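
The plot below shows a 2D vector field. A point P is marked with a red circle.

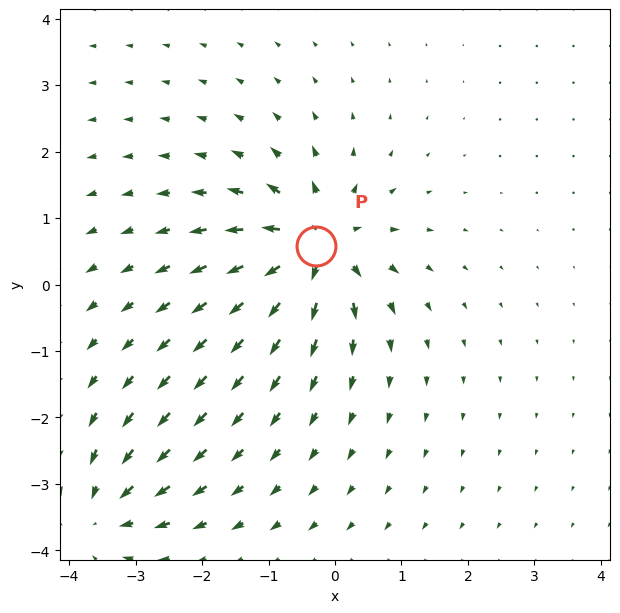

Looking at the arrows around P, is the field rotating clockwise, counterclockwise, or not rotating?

not rotating

Near P at (-0.3, 0.6) the arrows show no circulation. The curl there is ≈0.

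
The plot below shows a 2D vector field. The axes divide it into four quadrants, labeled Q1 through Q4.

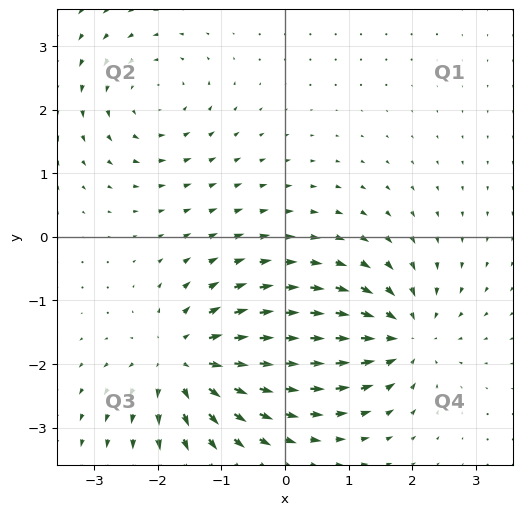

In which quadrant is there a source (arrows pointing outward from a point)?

Q3

The source sits at approximately (-1.6, -1.9), which lies in quadrant Q3. The divergence there is about +6, positive as expected for a source.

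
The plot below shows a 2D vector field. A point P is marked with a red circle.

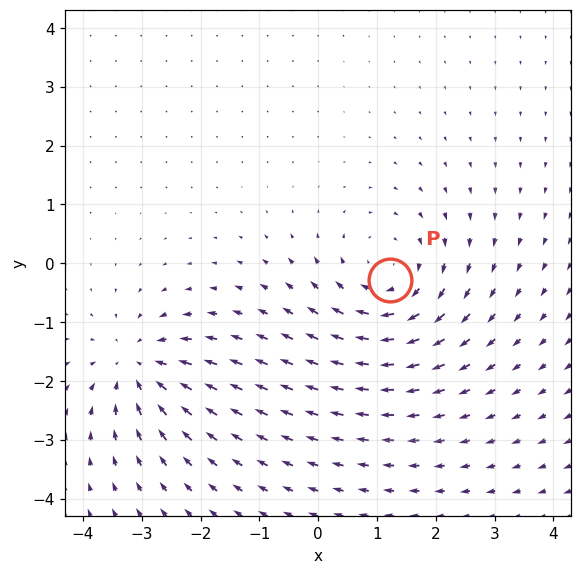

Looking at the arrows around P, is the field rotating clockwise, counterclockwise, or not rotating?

Near P at (1.2, -0.3) the arrows circulate clockwise. The curl (z-component) there is about -3; negative curl means clockwise rotation.

clockwise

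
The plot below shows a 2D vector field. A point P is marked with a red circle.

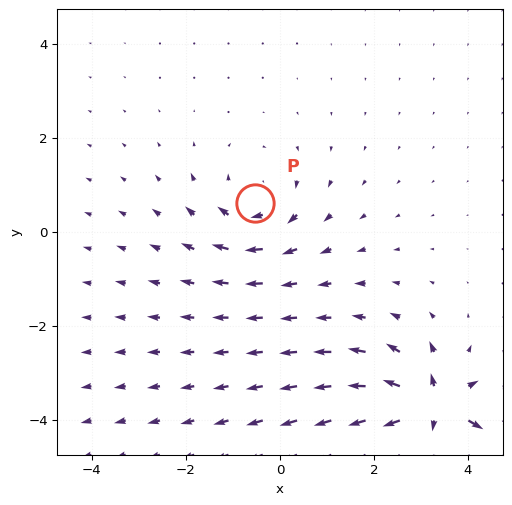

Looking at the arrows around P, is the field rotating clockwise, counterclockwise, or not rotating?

clockwise

Near P at (-0.5, 0.6) the arrows circulate clockwise. The curl (z-component) there is about -3; negative curl means clockwise rotation.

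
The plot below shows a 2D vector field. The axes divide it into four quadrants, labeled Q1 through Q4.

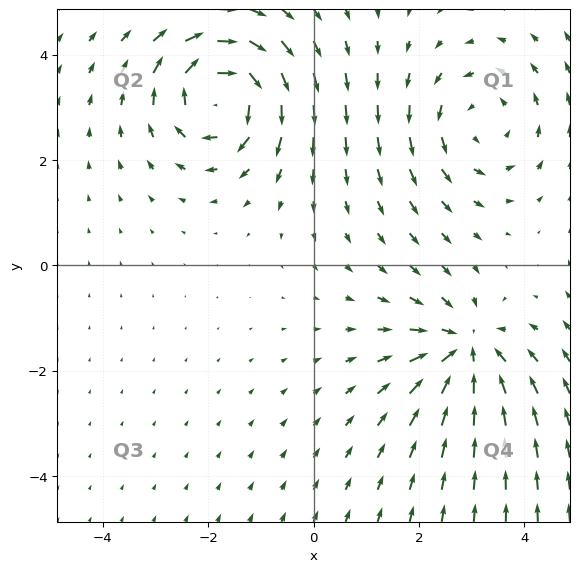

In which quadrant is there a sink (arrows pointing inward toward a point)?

Q4

The sink sits at approximately (2.9, -1.6), which lies in quadrant Q4. The divergence there is about -4, negative as expected for a sink.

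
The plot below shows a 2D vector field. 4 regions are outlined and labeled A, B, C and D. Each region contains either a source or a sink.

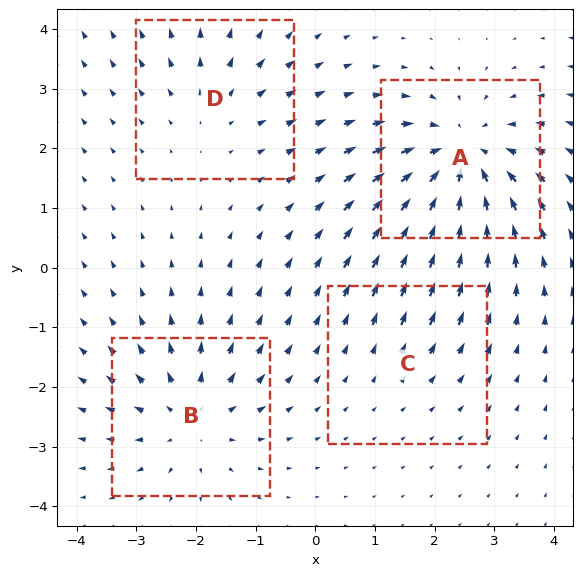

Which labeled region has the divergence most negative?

Divergence at each region's feature centre — A: about -7, B: about +5, C: about +2, D: about +3. Region A is most negative.

A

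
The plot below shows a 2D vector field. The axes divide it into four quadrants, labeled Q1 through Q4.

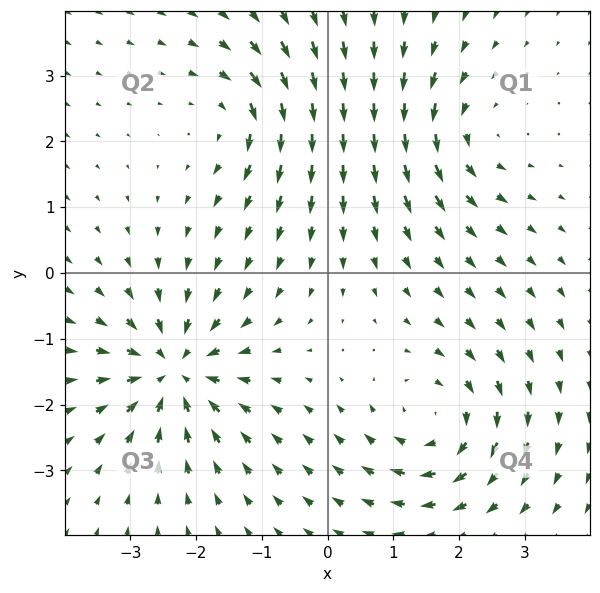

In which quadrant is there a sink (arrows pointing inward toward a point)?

The sink sits at approximately (-2.3, -1.5), which lies in quadrant Q3. The divergence there is about -5, negative as expected for a sink.

Q3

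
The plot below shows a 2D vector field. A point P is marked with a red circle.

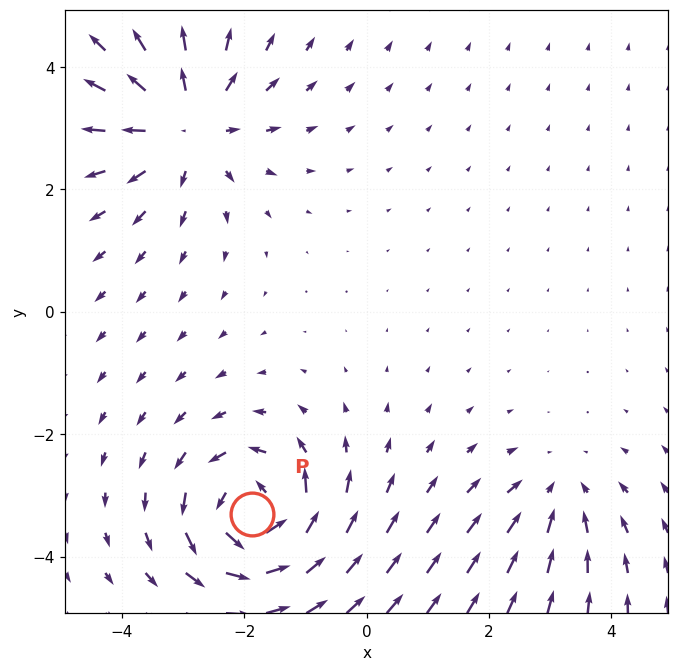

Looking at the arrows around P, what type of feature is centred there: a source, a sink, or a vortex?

vortex

At P (-1.9, -3.3) the arrows circulate counterclockwise. Divergence ≈0, curl about +6 — near-zero divergence with nonzero curl is a vortex.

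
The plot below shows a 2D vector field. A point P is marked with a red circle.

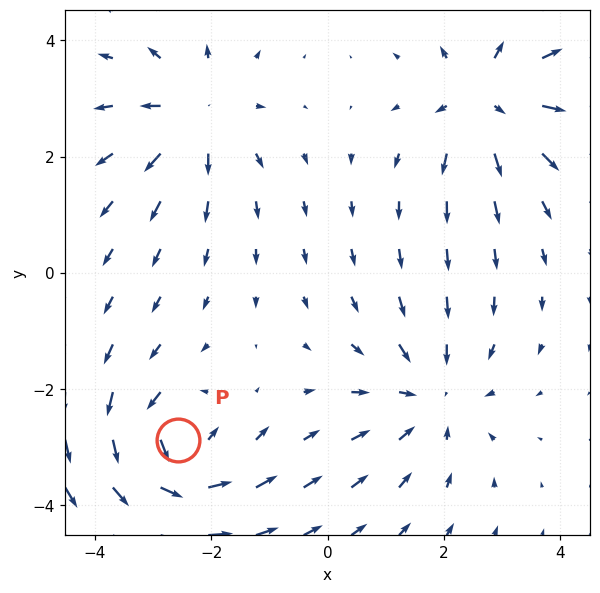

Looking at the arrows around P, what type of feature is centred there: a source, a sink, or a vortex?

vortex

At P (-2.6, -2.9) the arrows circulate counterclockwise. Divergence ≈0, curl about +6 — near-zero divergence with nonzero curl is a vortex.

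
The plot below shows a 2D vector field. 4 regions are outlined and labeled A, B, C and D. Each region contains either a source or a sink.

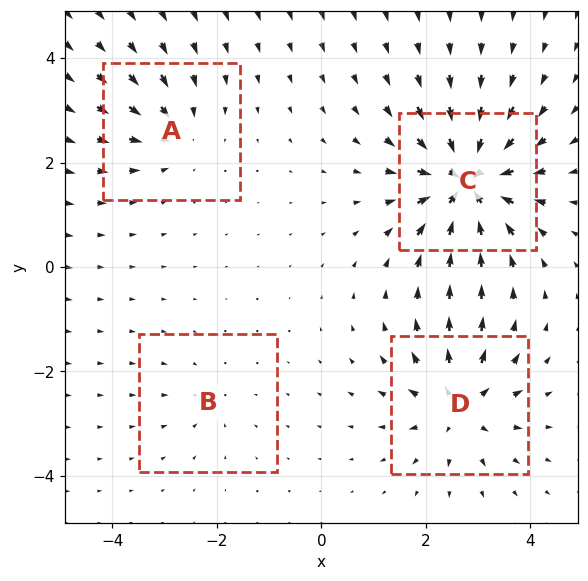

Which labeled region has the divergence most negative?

C

Divergence at each region's feature centre — A: about -4, B: about -2, C: about -9, D: about +6. Region C is most negative.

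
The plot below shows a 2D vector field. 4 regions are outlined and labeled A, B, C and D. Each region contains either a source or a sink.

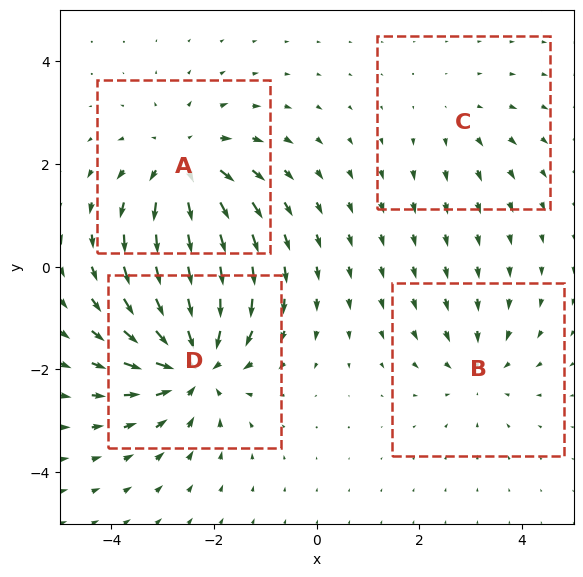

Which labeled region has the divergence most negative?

D

Divergence at each region's feature centre — A: about +5, B: about -3, C: about +2, D: about -7. Region D is most negative.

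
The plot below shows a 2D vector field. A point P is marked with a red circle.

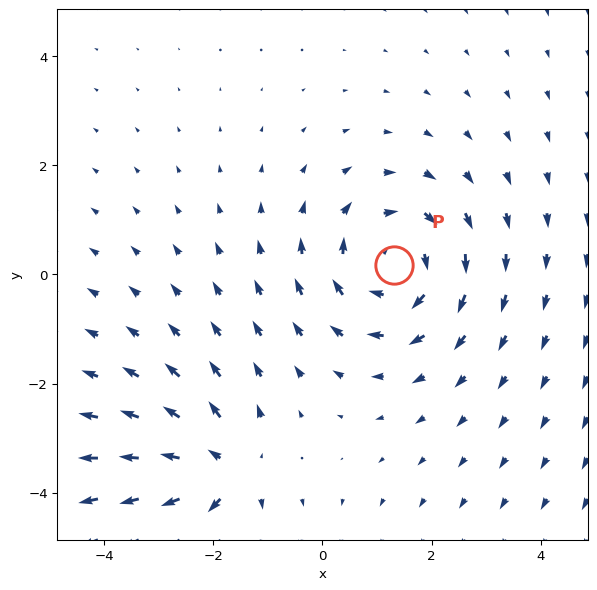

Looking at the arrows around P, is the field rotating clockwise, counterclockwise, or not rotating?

Near P at (1.3, 0.2) the arrows circulate clockwise. The curl (z-component) there is about -2; negative curl means clockwise rotation.

clockwise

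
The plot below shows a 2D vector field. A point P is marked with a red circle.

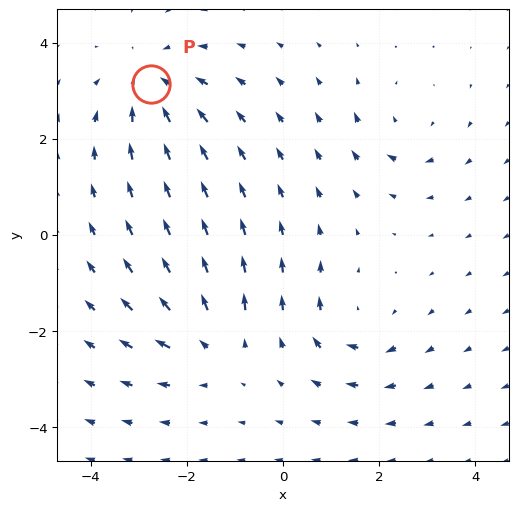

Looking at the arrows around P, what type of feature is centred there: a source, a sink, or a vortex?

At P (-2.8, 3.1) the arrows converge inward. Divergence about -4, curl ≈0 — negative divergence with near-zero curl is a sink.

sink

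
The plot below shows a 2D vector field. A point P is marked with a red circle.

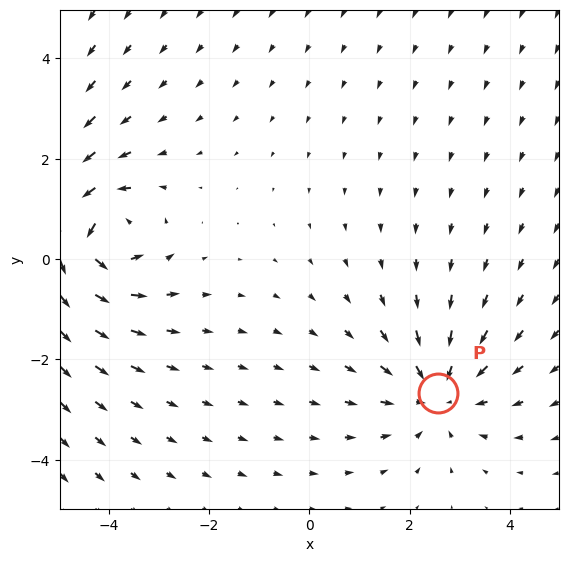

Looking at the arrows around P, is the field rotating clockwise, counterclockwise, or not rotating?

not rotating

Near P at (2.6, -2.7) the arrows show no circulation. The curl there is ≈0.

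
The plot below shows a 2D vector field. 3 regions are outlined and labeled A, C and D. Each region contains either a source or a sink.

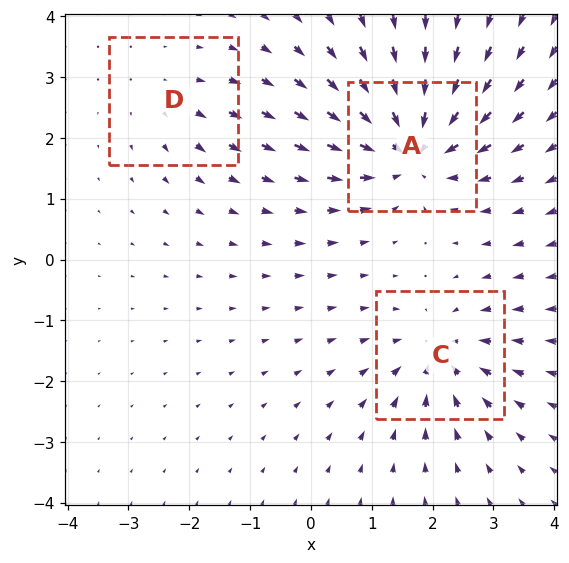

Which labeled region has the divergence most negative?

A

Divergence at each region's feature centre — A: about -5, C: about -4, D: about +2. Region A is most negative.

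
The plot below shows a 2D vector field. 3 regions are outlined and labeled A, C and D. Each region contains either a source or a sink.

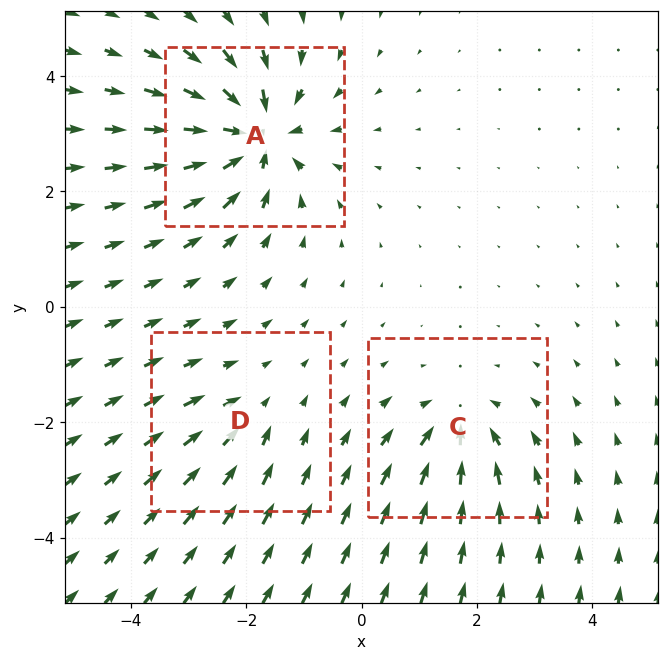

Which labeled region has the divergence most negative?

Divergence at each region's feature centre — A: about -7, C: about -4, D: about -2. Region A is most negative.

A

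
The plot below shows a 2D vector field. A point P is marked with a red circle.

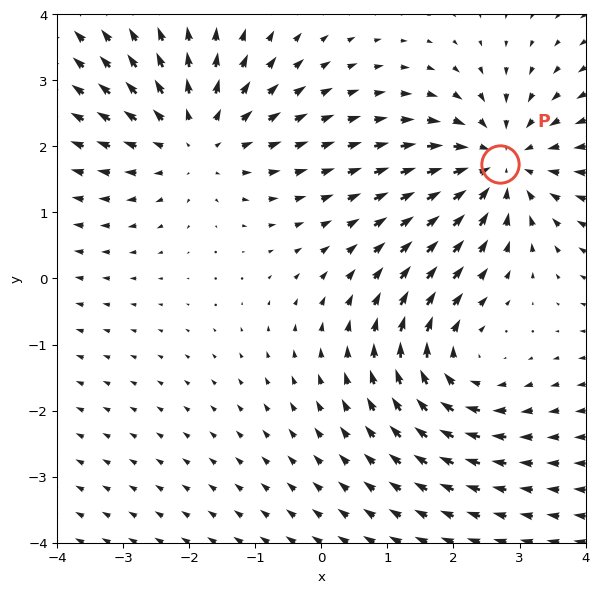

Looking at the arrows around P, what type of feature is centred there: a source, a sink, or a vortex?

At P (2.7, 1.7) the arrows converge inward. Divergence about -4, curl ≈0 — negative divergence with near-zero curl is a sink.

sink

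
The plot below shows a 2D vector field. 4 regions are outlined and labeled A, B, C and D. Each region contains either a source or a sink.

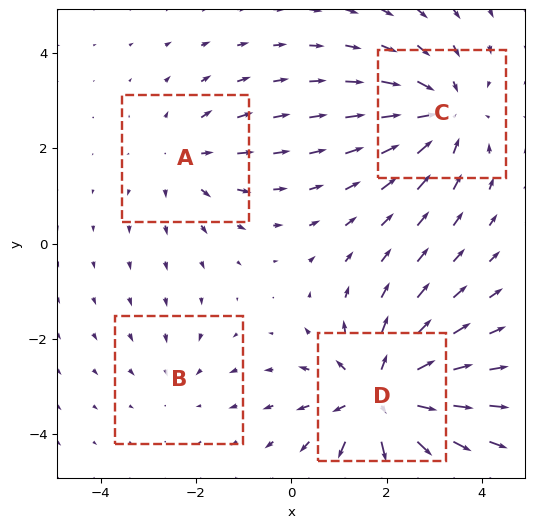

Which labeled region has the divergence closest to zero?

B

Divergence at each region's feature centre — A: about +3, B: about -2, C: about -4, D: about +6. Region B is closest to zero.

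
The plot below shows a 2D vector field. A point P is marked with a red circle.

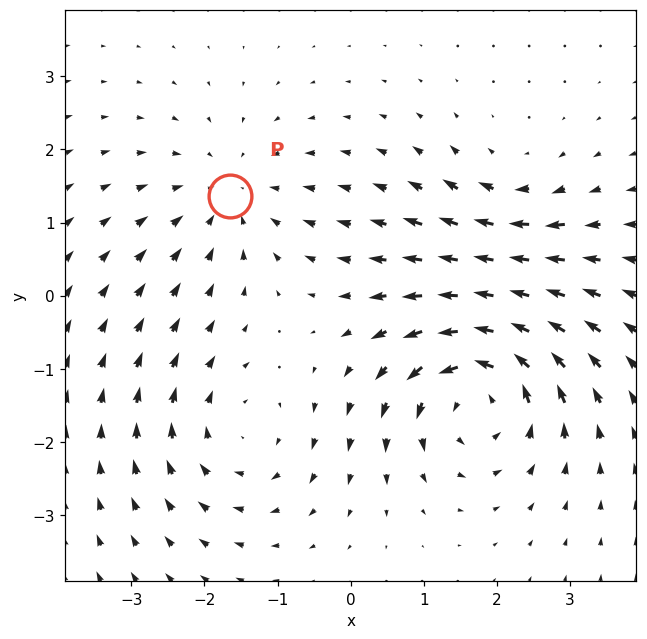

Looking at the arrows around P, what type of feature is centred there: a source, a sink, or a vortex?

sink

At P (-1.7, 1.4) the arrows converge inward. Divergence about -3, curl ≈0 — negative divergence with near-zero curl is a sink.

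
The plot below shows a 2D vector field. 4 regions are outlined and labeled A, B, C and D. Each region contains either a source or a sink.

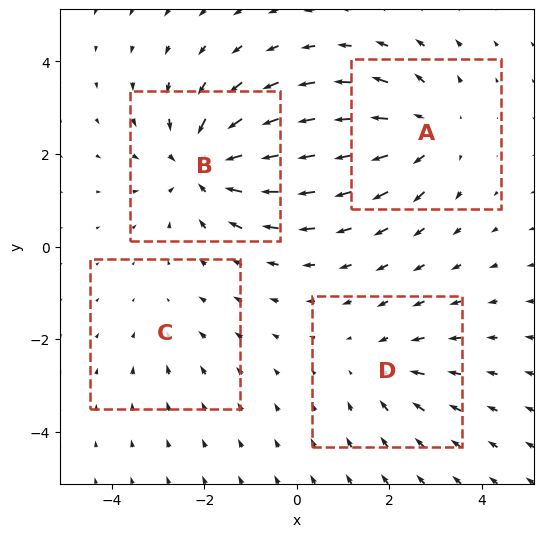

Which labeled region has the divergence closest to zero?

Divergence at each region's feature centre — A: about +5, B: about -6, C: about -2, D: about -3. Region C is closest to zero.

C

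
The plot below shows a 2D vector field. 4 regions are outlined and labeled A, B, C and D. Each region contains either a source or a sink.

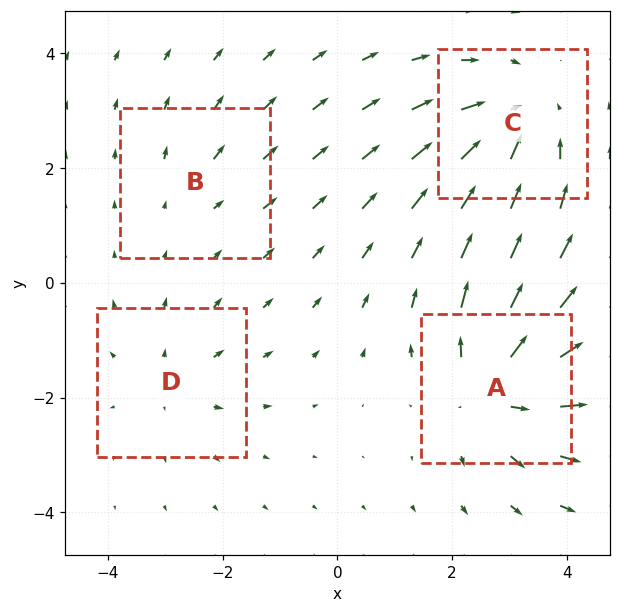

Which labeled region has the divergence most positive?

A

Divergence at each region's feature centre — A: about +6, B: about +2, C: about -5, D: about +3. Region A is most positive.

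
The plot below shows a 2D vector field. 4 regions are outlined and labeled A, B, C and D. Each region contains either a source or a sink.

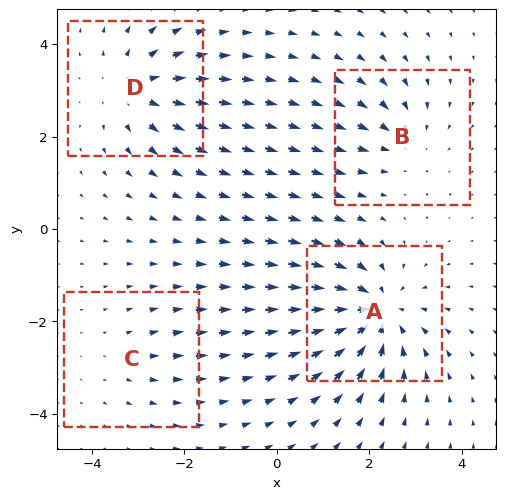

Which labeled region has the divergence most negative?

Divergence at each region's feature centre — A: about -7, B: about -3, C: about +2, D: about +5. Region A is most negative.

A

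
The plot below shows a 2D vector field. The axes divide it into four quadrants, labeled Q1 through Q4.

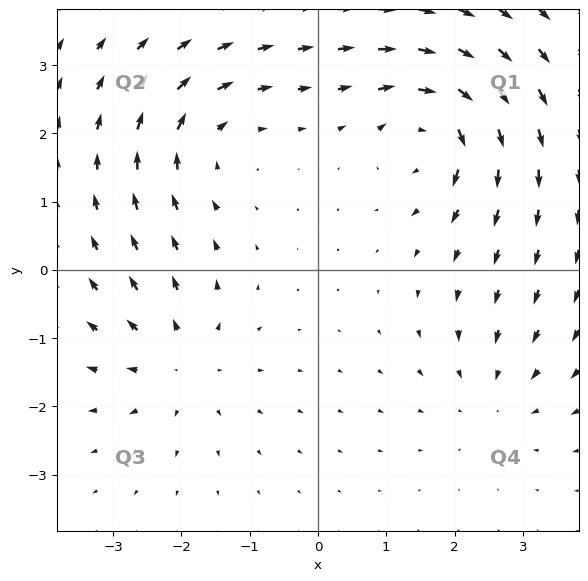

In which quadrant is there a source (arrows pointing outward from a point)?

The source sits at approximately (-2.0, -1.3), which lies in quadrant Q3. The divergence there is about +4, positive as expected for a source.

Q3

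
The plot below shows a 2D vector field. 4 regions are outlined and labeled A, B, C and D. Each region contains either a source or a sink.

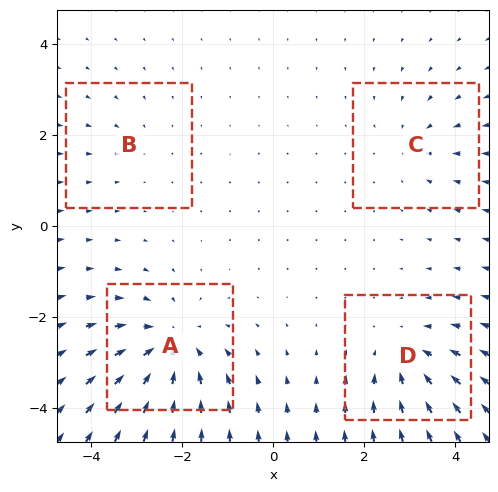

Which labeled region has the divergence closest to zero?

Divergence at each region's feature centre — A: about -6, B: about -2, C: about -3, D: about -4. Region B is closest to zero.

B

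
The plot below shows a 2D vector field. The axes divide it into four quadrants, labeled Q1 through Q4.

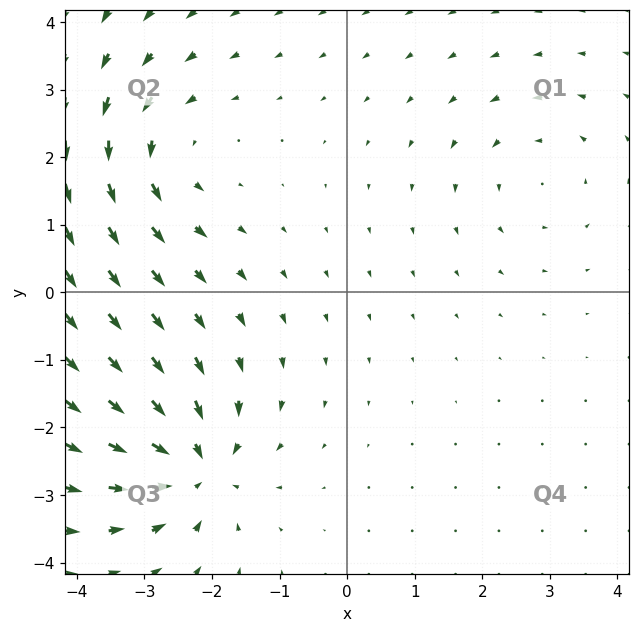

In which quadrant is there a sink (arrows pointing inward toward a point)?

Q3

The sink sits at approximately (-2.3, -2.6), which lies in quadrant Q3. The divergence there is about -6, negative as expected for a sink.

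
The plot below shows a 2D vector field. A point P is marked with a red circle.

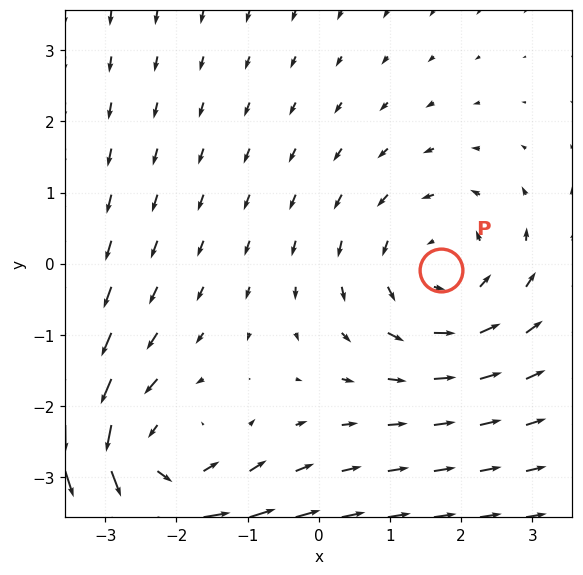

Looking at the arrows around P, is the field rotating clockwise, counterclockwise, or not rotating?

Near P at (1.7, -0.1) the arrows circulate counterclockwise. The curl (z-component) there is about +2; positive curl means counterclockwise rotation.

counterclockwise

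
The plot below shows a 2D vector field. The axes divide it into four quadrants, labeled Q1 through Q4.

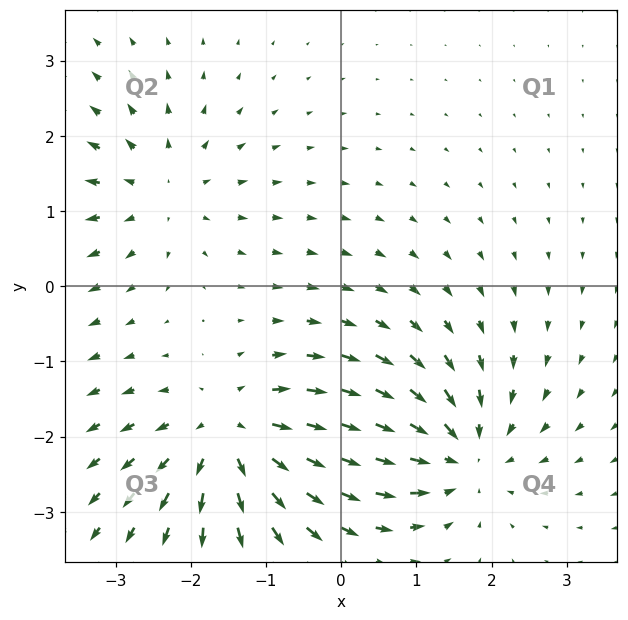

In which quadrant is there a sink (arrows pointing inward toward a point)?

Q4

The sink sits at approximately (1.6, -2.2), which lies in quadrant Q4. The divergence there is about -5, negative as expected for a sink.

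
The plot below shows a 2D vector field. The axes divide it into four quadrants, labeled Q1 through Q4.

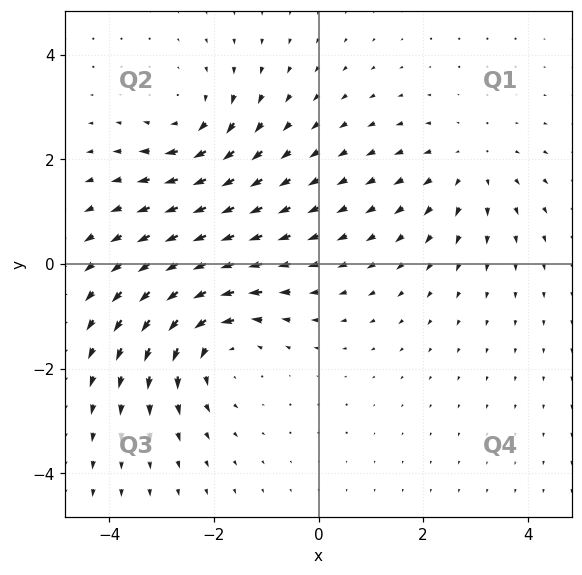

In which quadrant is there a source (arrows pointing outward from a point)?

The source sits at approximately (2.9, 1.9), which lies in quadrant Q1. The divergence there is about +2, positive as expected for a source.

Q1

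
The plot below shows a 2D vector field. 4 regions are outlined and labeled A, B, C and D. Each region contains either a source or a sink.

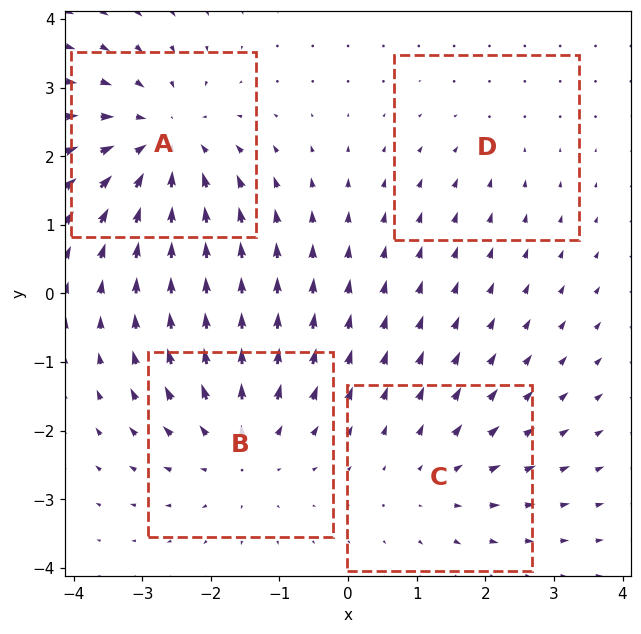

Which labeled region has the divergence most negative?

Divergence at each region's feature centre — A: about -5, B: about +4, C: about +3, D: about -2. Region A is most negative.

A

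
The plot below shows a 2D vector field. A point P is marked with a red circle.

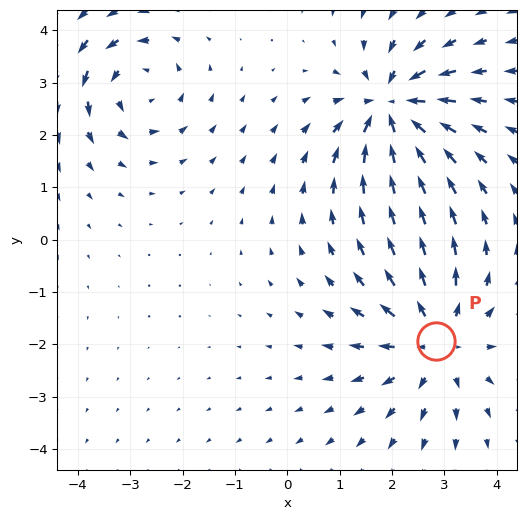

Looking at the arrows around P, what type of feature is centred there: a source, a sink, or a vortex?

At P (2.8, -1.9) the arrows spread outward. Divergence about +3, curl ≈0 — positive divergence with near-zero curl is a source.

source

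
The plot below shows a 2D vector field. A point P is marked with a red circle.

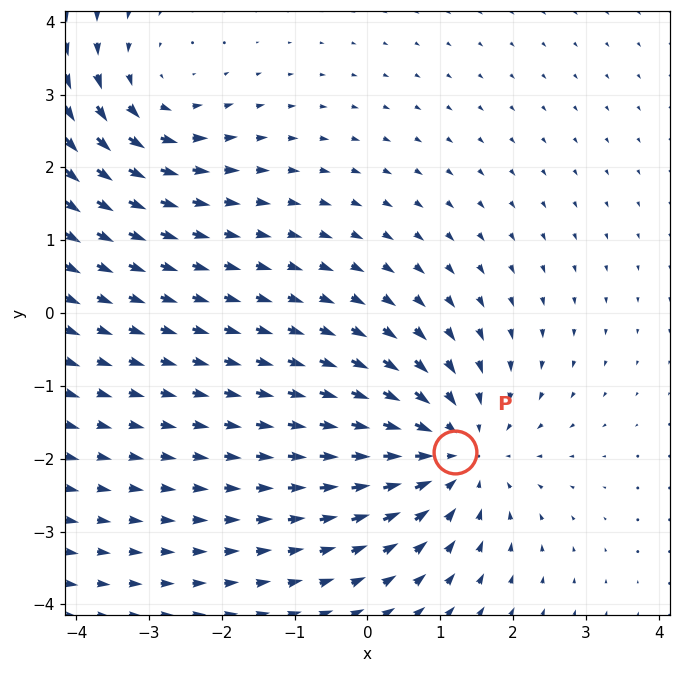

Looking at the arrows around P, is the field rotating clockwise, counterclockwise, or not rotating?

not rotating

Near P at (1.2, -1.9) the arrows show no circulation. The curl there is ≈0.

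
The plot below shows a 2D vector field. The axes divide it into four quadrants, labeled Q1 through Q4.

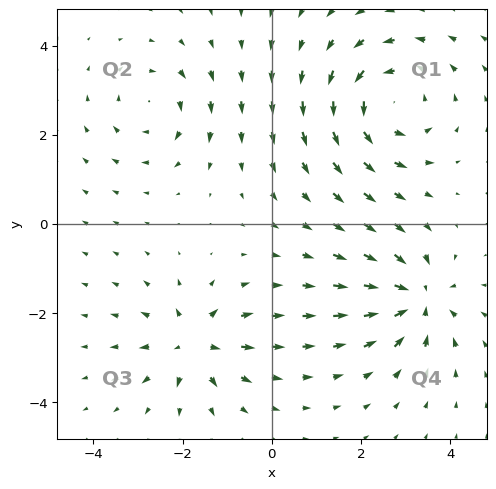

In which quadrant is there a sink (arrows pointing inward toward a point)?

The sink sits at approximately (3.3, -1.7), which lies in quadrant Q4. The divergence there is about -5, negative as expected for a sink.

Q4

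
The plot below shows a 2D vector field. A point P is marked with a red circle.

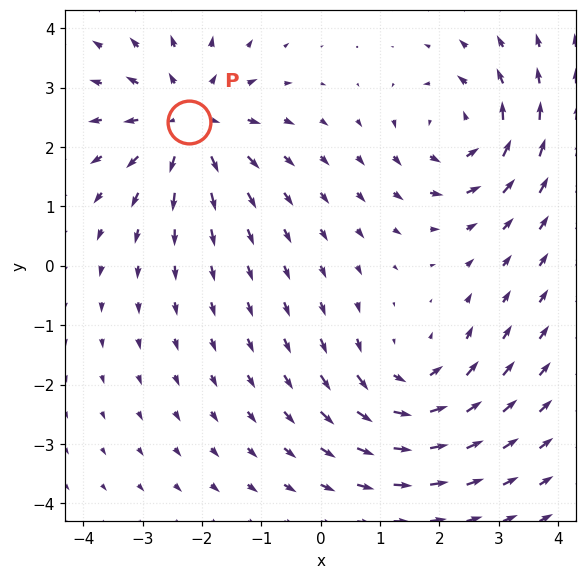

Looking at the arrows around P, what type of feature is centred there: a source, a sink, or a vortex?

source

At P (-2.2, 2.4) the arrows spread outward. Divergence about +4, curl ≈0 — positive divergence with near-zero curl is a source.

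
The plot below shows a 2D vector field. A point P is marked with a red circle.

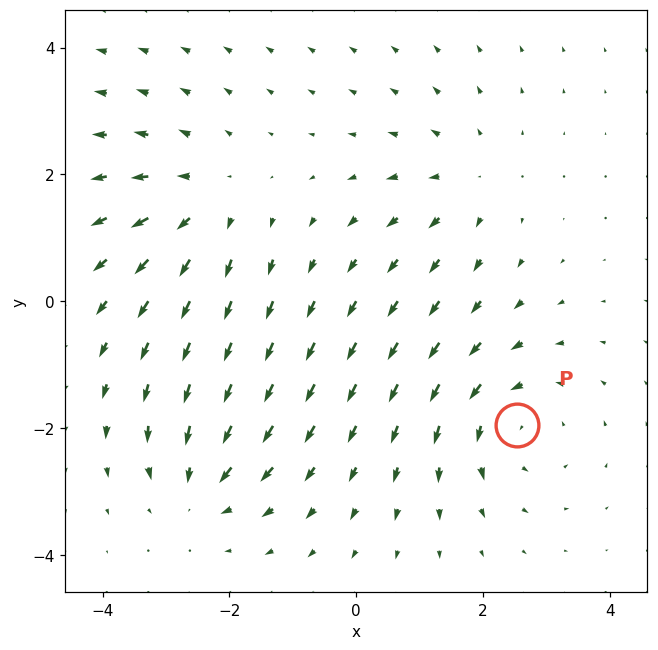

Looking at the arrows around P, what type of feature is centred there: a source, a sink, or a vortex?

At P (2.5, -1.9) the arrows circulate counterclockwise. Divergence ≈0, curl about +4 — near-zero divergence with nonzero curl is a vortex.

vortex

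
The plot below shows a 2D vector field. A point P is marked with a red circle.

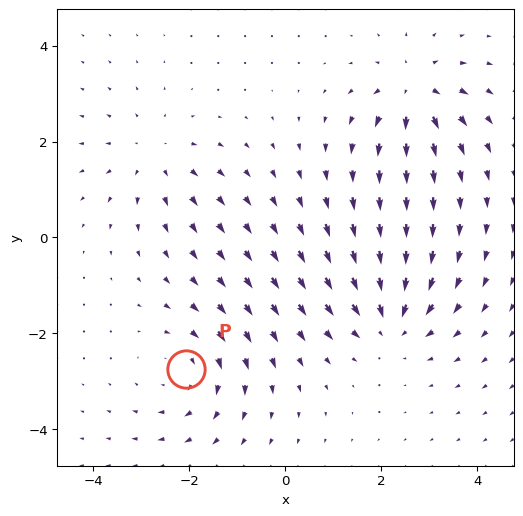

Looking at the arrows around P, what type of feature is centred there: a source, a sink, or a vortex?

vortex

At P (-2.1, -2.7) the arrows circulate clockwise. Divergence ≈0, curl about -3 — near-zero divergence with nonzero curl is a vortex.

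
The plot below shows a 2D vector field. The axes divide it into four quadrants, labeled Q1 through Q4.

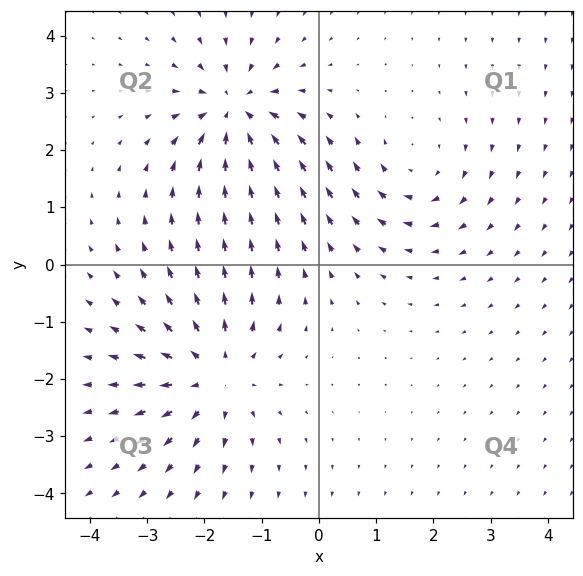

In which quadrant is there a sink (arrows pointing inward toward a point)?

Q2

The sink sits at approximately (-1.5, 2.7), which lies in quadrant Q2. The divergence there is about -4, negative as expected for a sink.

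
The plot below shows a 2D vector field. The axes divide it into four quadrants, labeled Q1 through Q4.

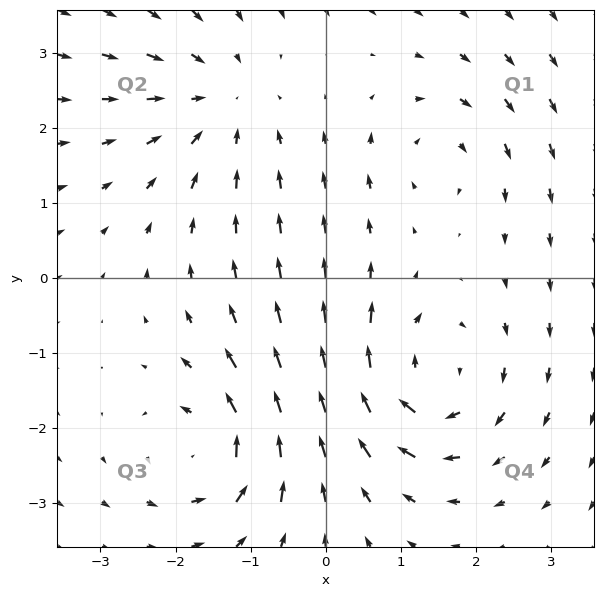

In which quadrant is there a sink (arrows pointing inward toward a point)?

Q2

The sink sits at approximately (-1.4, 2.4), which lies in quadrant Q2. The divergence there is about -3, negative as expected for a sink.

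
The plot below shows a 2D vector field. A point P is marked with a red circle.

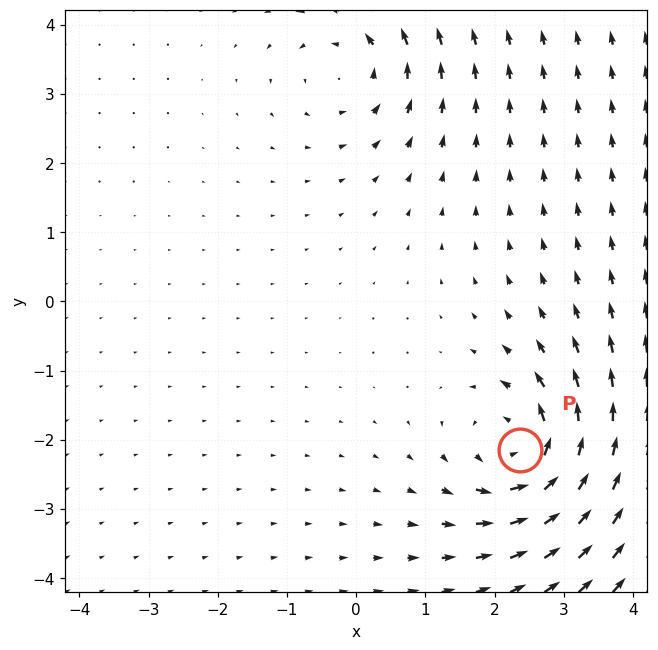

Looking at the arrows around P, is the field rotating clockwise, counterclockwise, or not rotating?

counterclockwise

Near P at (2.4, -2.1) the arrows circulate counterclockwise. The curl (z-component) there is about +5; positive curl means counterclockwise rotation.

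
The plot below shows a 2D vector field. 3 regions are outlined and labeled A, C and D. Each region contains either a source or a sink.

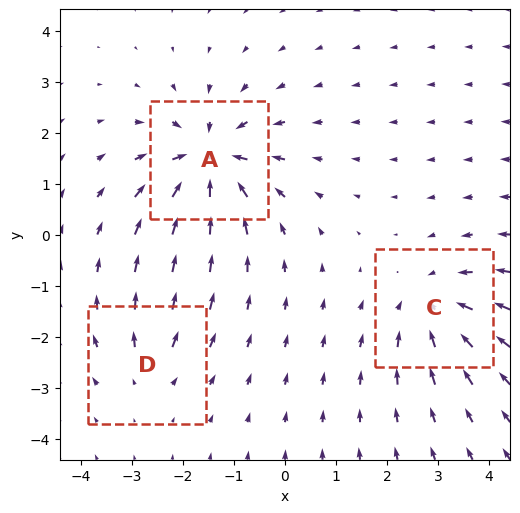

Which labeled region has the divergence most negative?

Divergence at each region's feature centre — A: about -6, C: about -4, D: about +2. Region A is most negative.

A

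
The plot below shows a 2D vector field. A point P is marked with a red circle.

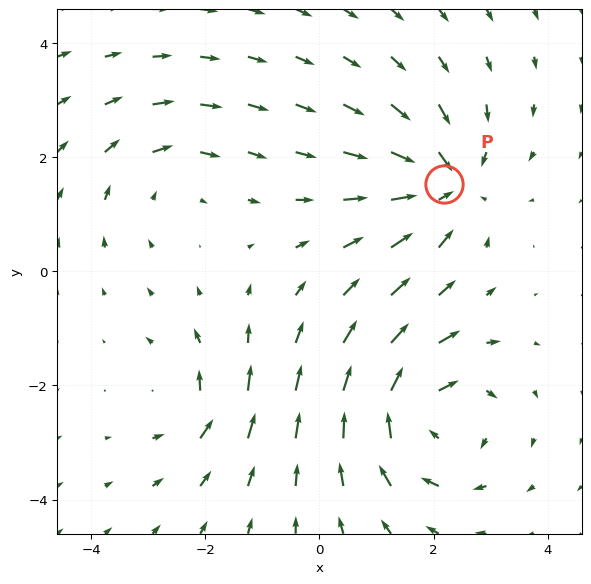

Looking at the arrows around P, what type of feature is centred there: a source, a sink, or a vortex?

At P (2.2, 1.5) the arrows converge inward. Divergence about -5, curl ≈0 — negative divergence with near-zero curl is a sink.

sink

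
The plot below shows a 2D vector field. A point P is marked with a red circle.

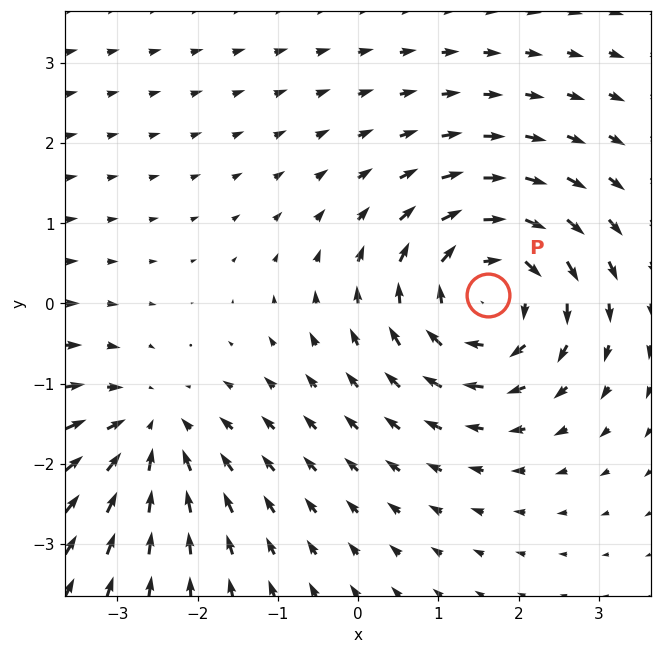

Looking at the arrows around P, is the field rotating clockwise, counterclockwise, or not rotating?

clockwise

Near P at (1.6, 0.1) the arrows circulate clockwise. The curl (z-component) there is about -5; negative curl means clockwise rotation.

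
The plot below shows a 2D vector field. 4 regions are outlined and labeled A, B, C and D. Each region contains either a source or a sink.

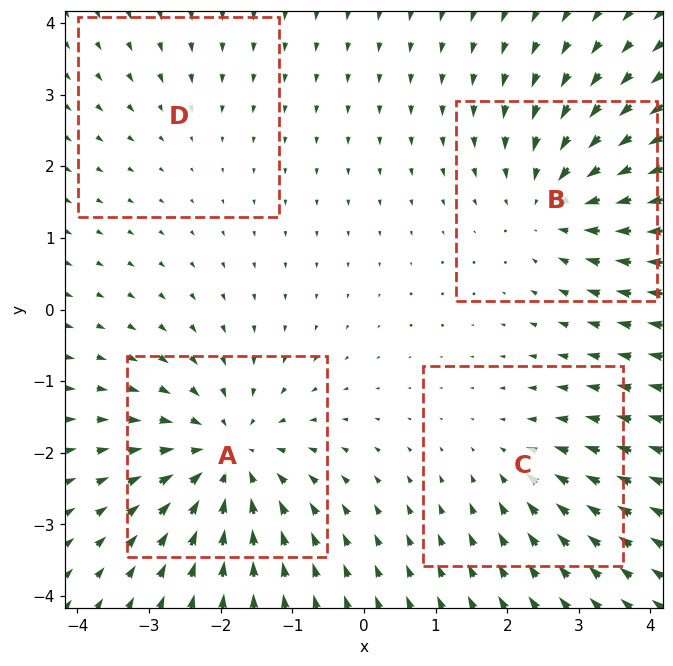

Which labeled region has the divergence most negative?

A

Divergence at each region's feature centre — A: about -6, B: about -5, C: about -3, D: about -2. Region A is most negative.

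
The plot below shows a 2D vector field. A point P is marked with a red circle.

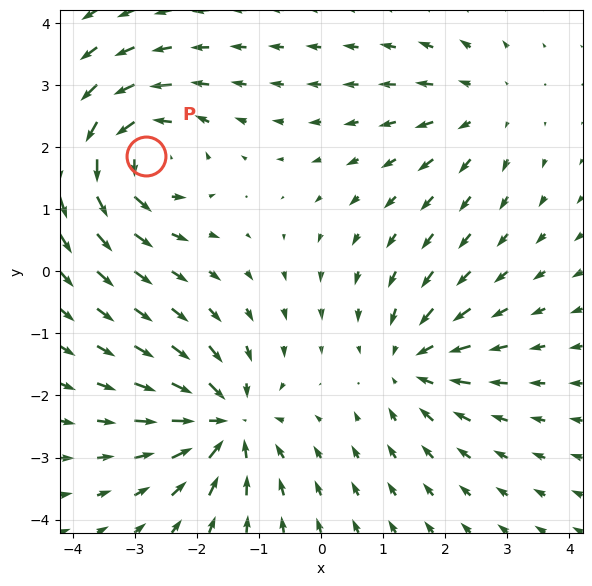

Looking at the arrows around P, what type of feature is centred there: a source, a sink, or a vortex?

vortex

At P (-2.8, 1.9) the arrows circulate counterclockwise. Divergence ≈0, curl about +6 — near-zero divergence with nonzero curl is a vortex.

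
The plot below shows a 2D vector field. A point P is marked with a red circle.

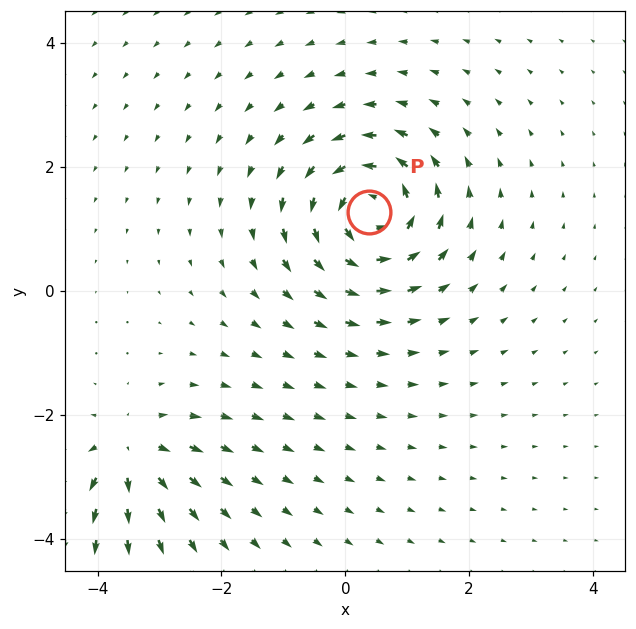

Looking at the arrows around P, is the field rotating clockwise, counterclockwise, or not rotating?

Near P at (0.4, 1.3) the arrows circulate counterclockwise. The curl (z-component) there is about +6; positive curl means counterclockwise rotation.

counterclockwise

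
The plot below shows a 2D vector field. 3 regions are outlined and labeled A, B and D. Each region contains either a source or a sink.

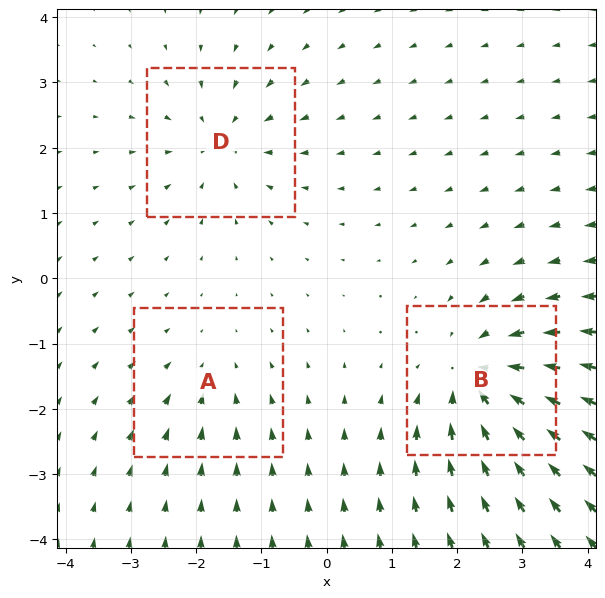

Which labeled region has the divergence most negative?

B

Divergence at each region's feature centre — A: about -2, B: about -5, D: about -3. Region B is most negative.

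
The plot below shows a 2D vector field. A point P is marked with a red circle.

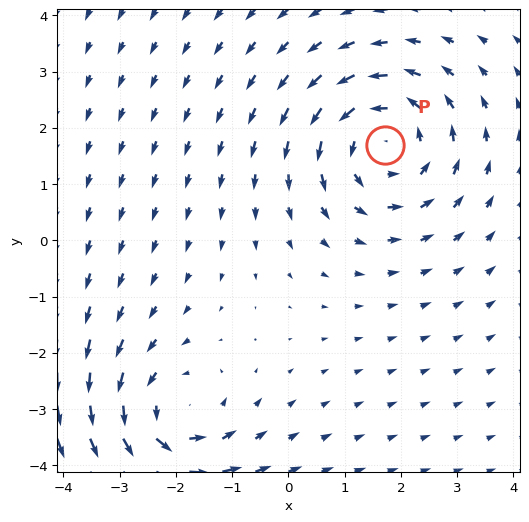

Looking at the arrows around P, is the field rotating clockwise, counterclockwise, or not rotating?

Near P at (1.7, 1.7) the arrows circulate counterclockwise. The curl (z-component) there is about +4; positive curl means counterclockwise rotation.

counterclockwise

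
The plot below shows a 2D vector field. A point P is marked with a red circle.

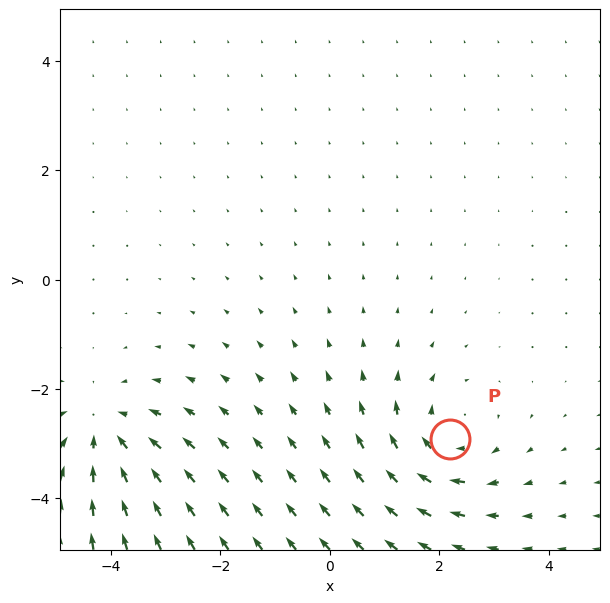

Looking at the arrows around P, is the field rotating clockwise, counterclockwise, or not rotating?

clockwise

Near P at (2.2, -2.9) the arrows circulate clockwise. The curl (z-component) there is about -4; negative curl means clockwise rotation.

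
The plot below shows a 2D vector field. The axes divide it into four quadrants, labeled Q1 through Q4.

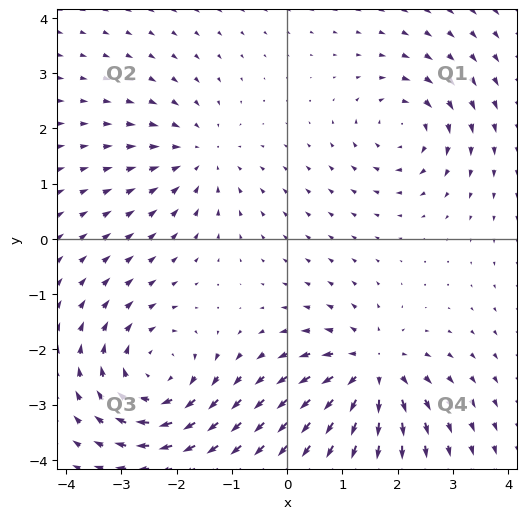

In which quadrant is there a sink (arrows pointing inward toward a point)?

The sink sits at approximately (-1.6, 1.5), which lies in quadrant Q2. The divergence there is about -3, negative as expected for a sink.

Q2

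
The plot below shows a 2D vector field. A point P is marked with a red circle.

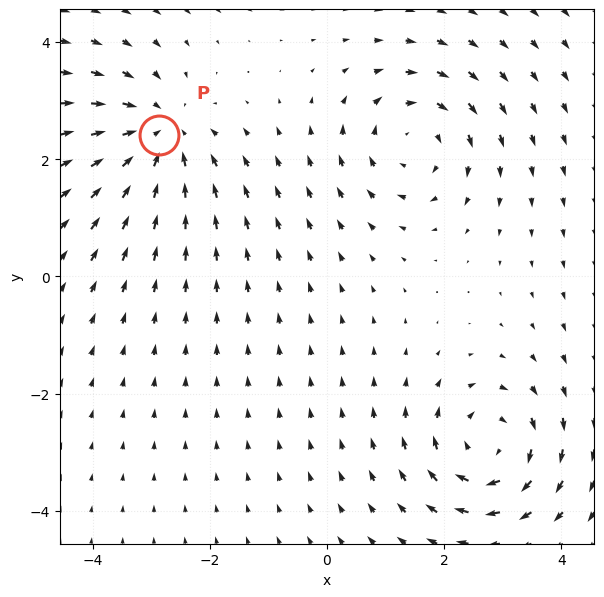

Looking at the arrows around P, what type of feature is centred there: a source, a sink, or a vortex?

sink

At P (-2.9, 2.4) the arrows converge inward. Divergence about -4, curl ≈0 — negative divergence with near-zero curl is a sink.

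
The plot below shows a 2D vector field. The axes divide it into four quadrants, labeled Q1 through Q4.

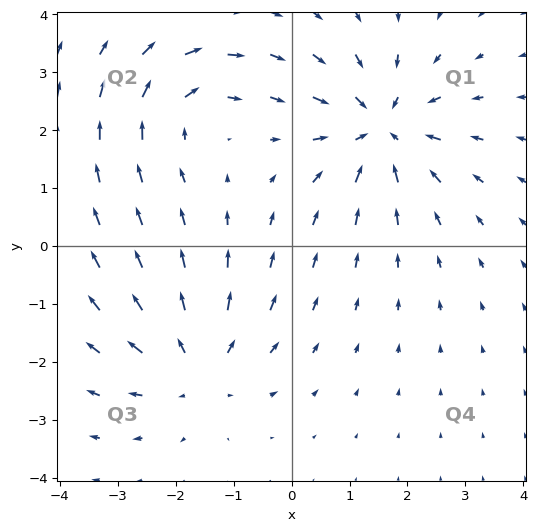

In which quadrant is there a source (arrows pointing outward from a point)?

The source sits at approximately (-1.7, -2.1), which lies in quadrant Q3. The divergence there is about +4, positive as expected for a source.

Q3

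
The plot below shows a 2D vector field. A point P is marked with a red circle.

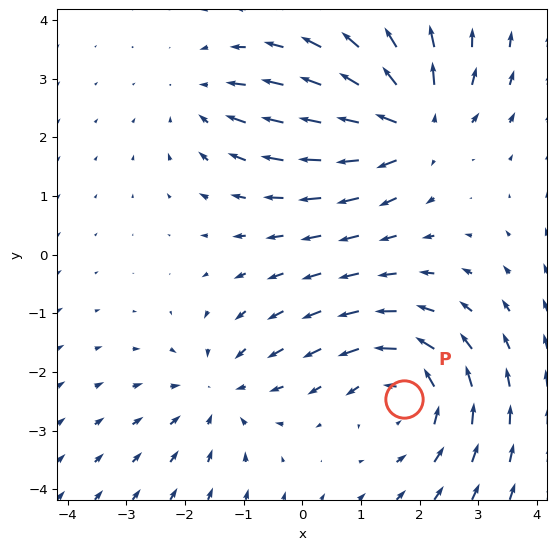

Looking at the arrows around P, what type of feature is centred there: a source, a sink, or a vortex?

At P (1.7, -2.5) the arrows circulate counterclockwise. Divergence ≈0, curl about +4 — near-zero divergence with nonzero curl is a vortex.

vortex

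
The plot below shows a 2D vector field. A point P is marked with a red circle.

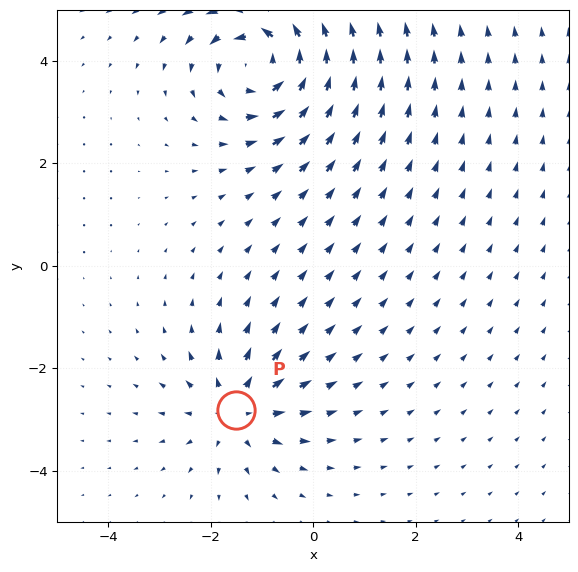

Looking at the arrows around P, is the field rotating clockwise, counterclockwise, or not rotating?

not rotating

Near P at (-1.5, -2.8) the arrows show no circulation. The curl there is ≈0.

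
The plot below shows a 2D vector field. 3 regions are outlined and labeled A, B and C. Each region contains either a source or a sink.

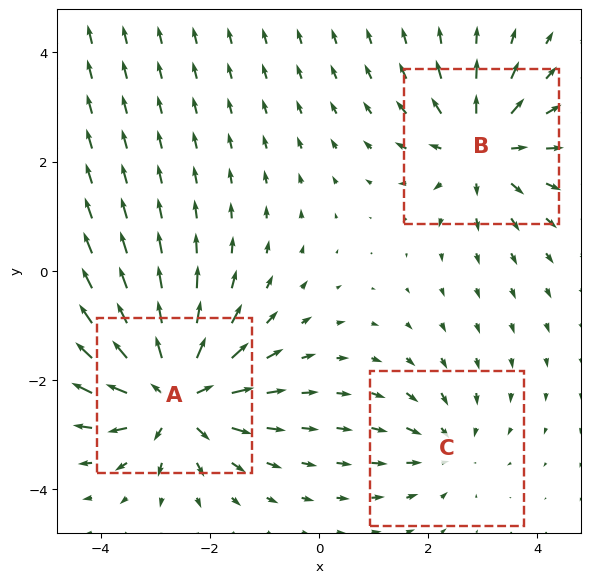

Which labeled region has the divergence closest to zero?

Divergence at each region's feature centre — A: about +5, B: about +4, C: about -2. Region C is closest to zero.

C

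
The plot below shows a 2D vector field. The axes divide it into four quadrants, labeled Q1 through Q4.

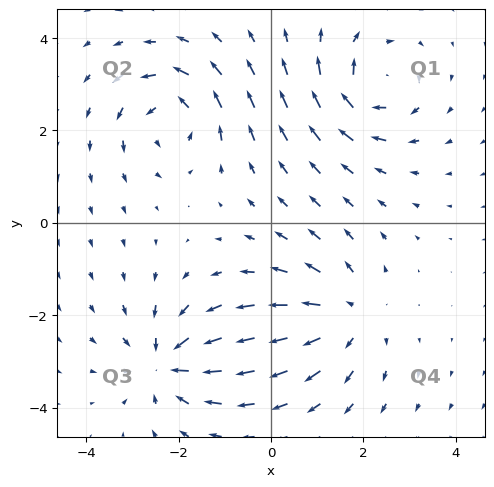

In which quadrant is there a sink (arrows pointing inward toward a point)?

The sink sits at approximately (-2.2, -3.0), which lies in quadrant Q3. The divergence there is about -5, negative as expected for a sink.

Q3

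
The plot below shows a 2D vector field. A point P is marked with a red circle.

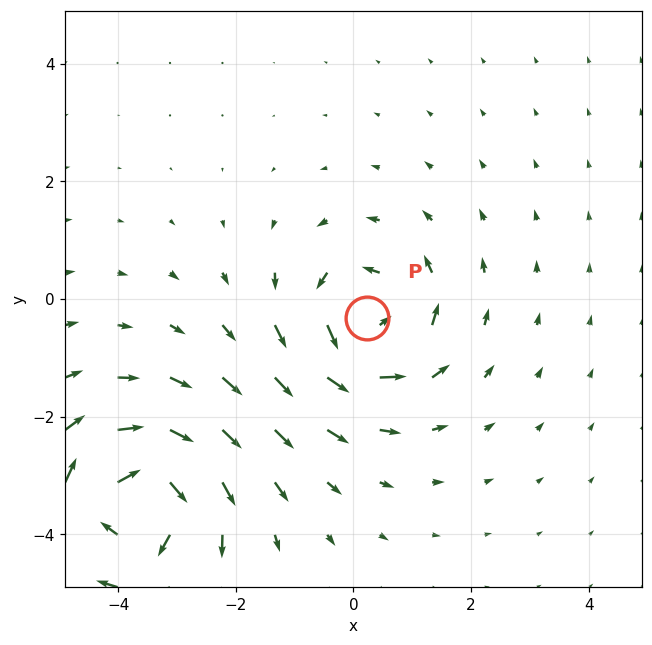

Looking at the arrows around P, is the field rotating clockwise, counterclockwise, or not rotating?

Near P at (0.2, -0.3) the arrows circulate counterclockwise. The curl (z-component) there is about +5; positive curl means counterclockwise rotation.

counterclockwise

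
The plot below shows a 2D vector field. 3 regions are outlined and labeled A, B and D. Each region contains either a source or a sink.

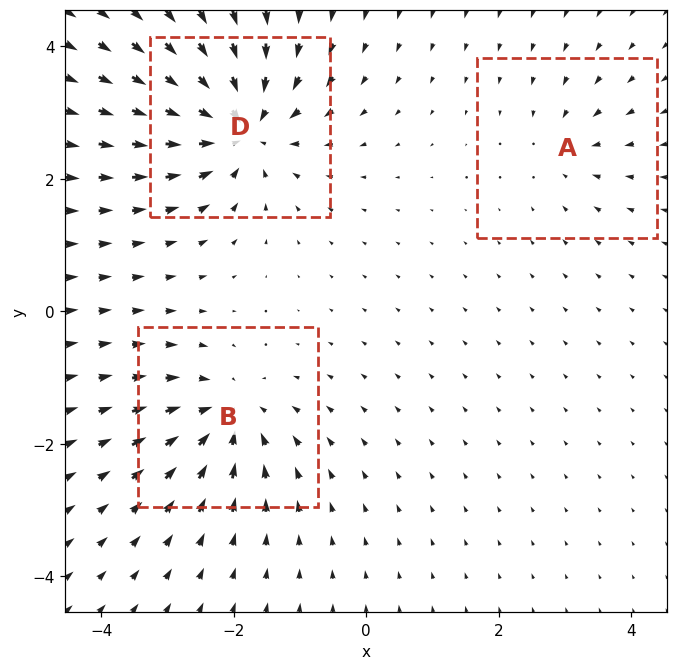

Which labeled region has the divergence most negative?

D

Divergence at each region's feature centre — A: about -2, B: about -4, D: about -6. Region D is most negative.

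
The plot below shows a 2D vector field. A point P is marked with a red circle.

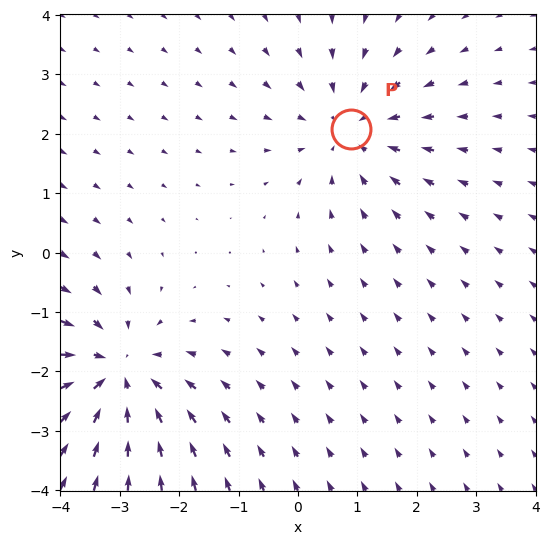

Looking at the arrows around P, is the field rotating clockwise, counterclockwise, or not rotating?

Near P at (0.9, 2.1) the arrows show no circulation. The curl there is ≈0.

not rotating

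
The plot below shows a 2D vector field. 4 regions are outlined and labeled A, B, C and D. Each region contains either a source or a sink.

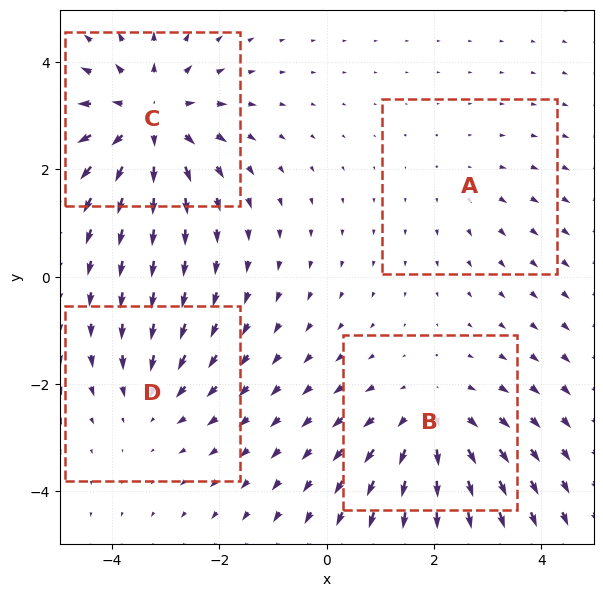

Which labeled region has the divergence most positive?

Divergence at each region's feature centre — A: about +2, B: about +4, C: about +6, D: about -3. Region C is most positive.

C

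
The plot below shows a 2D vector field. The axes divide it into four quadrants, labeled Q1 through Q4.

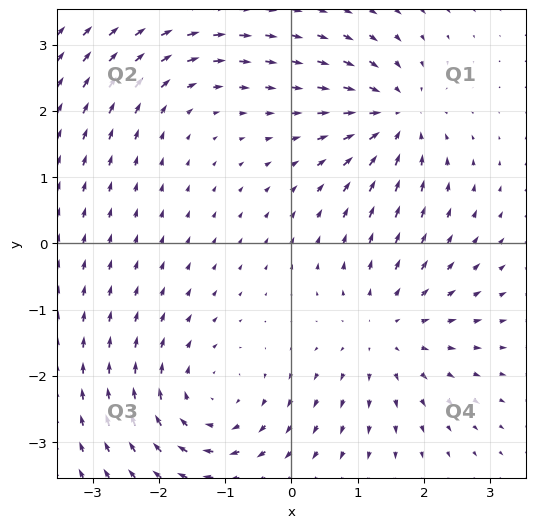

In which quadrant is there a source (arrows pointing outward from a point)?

The source sits at approximately (1.4, -1.3), which lies in quadrant Q4. The divergence there is about +3, positive as expected for a source.

Q4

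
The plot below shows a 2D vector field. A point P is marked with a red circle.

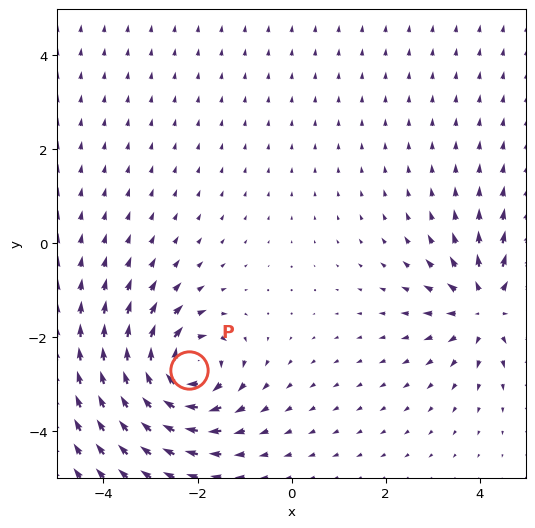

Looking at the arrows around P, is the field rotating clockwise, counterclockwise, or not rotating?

clockwise

Near P at (-2.2, -2.7) the arrows circulate clockwise. The curl (z-component) there is about -7; negative curl means clockwise rotation.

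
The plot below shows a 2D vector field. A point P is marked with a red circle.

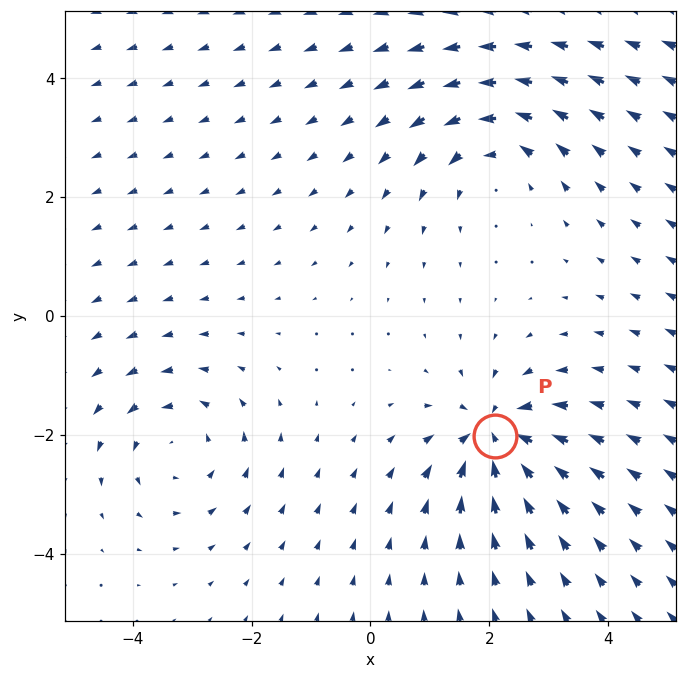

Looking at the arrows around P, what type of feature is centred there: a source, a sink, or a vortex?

sink

At P (2.1, -2.0) the arrows converge inward. Divergence about -5, curl ≈0 — negative divergence with near-zero curl is a sink.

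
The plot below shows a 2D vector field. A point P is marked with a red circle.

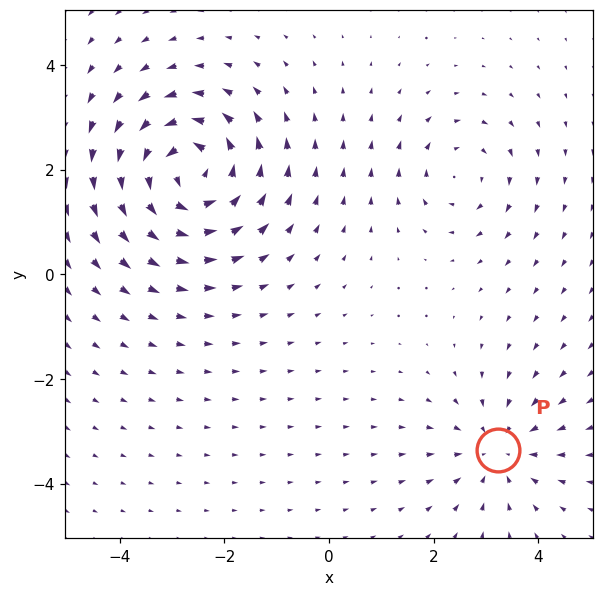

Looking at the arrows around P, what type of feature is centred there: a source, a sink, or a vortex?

At P (3.2, -3.4) the arrows converge inward. Divergence about -3, curl ≈0 — negative divergence with near-zero curl is a sink.

sink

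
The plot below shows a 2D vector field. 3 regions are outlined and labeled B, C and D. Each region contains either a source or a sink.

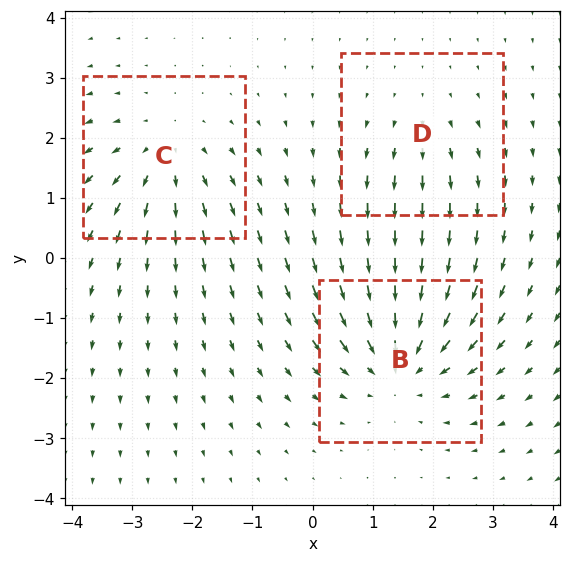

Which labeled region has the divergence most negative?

B

Divergence at each region's feature centre — B: about -4, C: about +3, D: about +2. Region B is most negative.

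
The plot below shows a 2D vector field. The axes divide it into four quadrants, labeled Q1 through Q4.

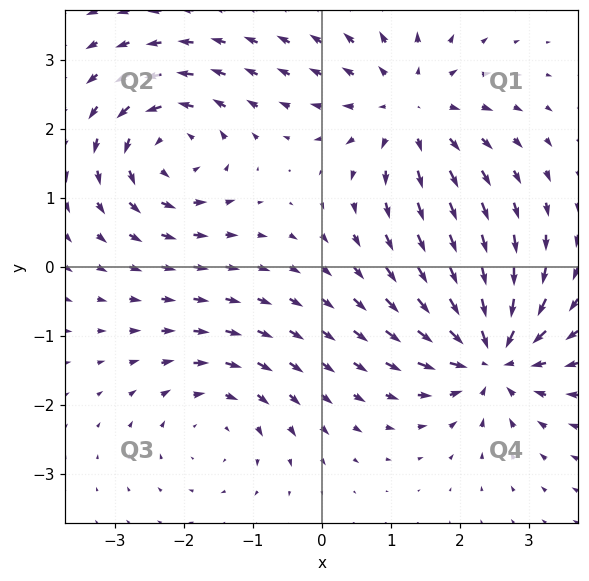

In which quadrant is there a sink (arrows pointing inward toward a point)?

Q4

The sink sits at approximately (2.4, -1.3), which lies in quadrant Q4. The divergence there is about -7, negative as expected for a sink.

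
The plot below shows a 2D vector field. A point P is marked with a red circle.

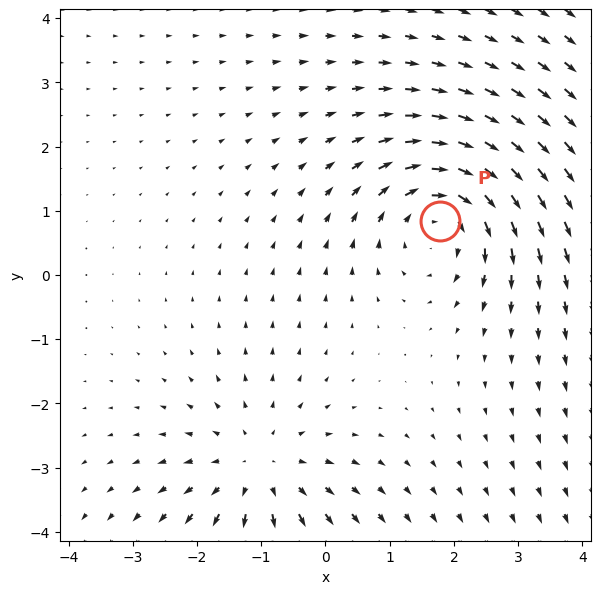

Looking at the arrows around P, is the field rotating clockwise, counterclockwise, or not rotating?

Near P at (1.8, 0.8) the arrows circulate clockwise. The curl (z-component) there is about -4; negative curl means clockwise rotation.

clockwise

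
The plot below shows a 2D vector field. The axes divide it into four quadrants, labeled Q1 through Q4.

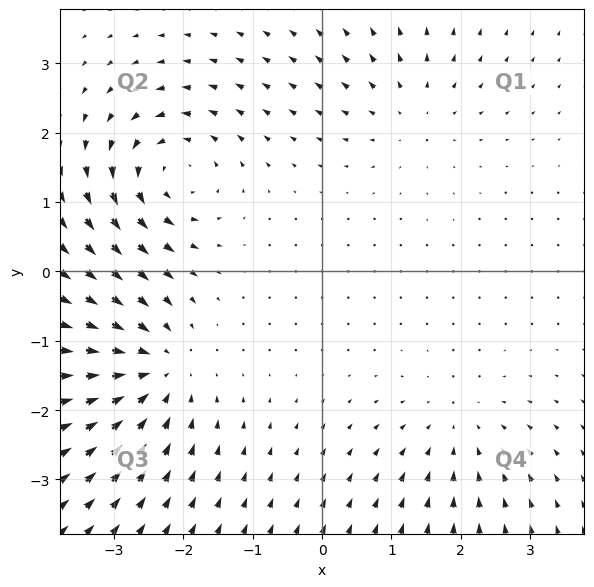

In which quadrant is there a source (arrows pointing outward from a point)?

Q1

The source sits at approximately (1.3, 2.3), which lies in quadrant Q1. The divergence there is about +3, positive as expected for a source.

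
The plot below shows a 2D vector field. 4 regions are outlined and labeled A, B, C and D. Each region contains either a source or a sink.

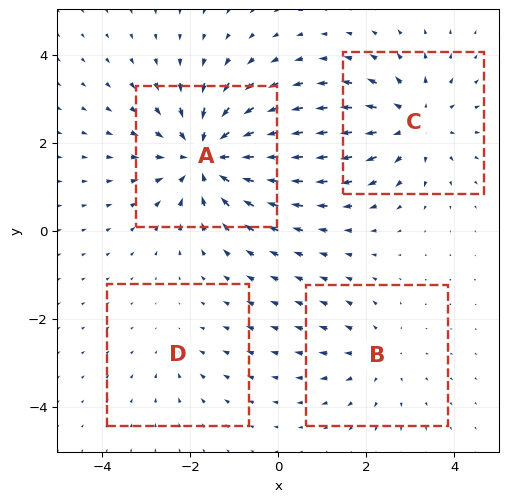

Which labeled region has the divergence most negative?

Divergence at each region's feature centre — A: about -7, B: about +3, C: about +5, D: about -2. Region A is most negative.

A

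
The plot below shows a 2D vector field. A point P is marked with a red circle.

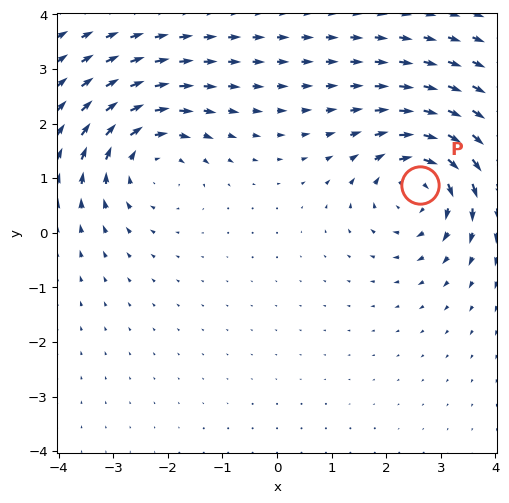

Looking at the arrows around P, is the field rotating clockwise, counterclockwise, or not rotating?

clockwise

Near P at (2.6, 0.9) the arrows circulate clockwise. The curl (z-component) there is about -6; negative curl means clockwise rotation.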